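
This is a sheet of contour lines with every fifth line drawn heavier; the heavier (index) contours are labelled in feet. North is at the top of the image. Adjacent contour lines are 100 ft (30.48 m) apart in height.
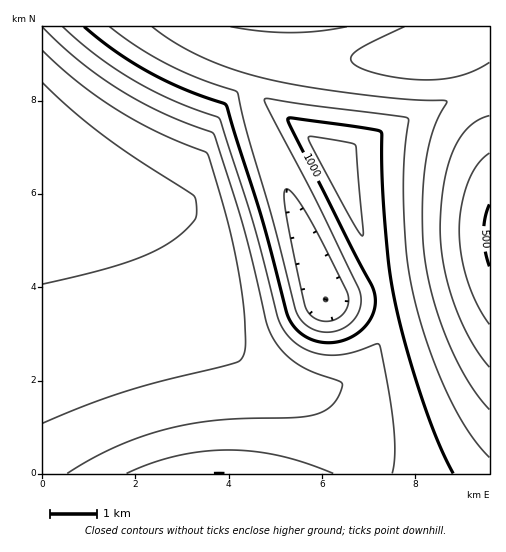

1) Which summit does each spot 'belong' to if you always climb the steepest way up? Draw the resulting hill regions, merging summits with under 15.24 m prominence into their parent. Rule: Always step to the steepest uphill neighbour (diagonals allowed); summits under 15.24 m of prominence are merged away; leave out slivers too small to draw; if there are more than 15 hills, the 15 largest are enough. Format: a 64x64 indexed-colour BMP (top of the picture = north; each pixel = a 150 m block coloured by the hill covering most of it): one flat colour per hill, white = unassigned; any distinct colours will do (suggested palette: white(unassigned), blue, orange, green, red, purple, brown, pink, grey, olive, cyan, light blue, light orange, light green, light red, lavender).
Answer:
<image width="64" height="64" href="data:image/bmp;base64,Qk12CAAAAAAAAHYAAAAoAAAAQAAAAEAAAAABAAQAAAAAAAAIAAATCwAAEwsAABAAAAAAAAAA////ALR3HwAOf/8ALKAsACgn1gC9Z5QAS1aMAMJ34wB/f38AIr28AM++FwDox64AeLv/AIrfmACWmP8A1bDFABEREREREREREREREREREREREREREREREREREREREREREREREREREREREREREREREREREREREREREREREREREREREREREREREREREREREREREREREREREREREREREREREREREREREREREREREREREREREREREREREREREREREREREREREREREREREREREREREREREREREREREREREREREREREREREREREREREREREREREREREREREREREREREREREREREREREREREREREREREREREREREREREREREREREREREREREREREREREREREREREREREREREREREREREREREREREREREREREREREREREREREREREREREREREREREREREREREREREREREREREREREREREREREREREREREREREREREREREREREREREREREREREREREREREREREREREREREREREREREREREREREREREREREREREREREREREREREREREREREREREREREREREREREREREREREREREREREREREREREREREREREREREREREREREREREREREREREREREREREREREREREREREREREREREREREREREREREREREREREREREREREREREREREREREREREREREREREREREREREREREREREREREREREREREREREREREREREREREREREREREREREREREREREREREREREREREREREREREREREREREREREREREREREREREREREREREREREREREREREREREREREREREREREREREREREREREREREREREREREREREREREREREREREREREREREREREREREREREREREREREREREREREREREREREREREREREREREREREREREREREREREREREREREREREREREREREREREREREREREREREREREREREREREREREREREREREREREREREREREREREREREREREREREREREREREREREREREREREREREREREREREREREREREREREREREREREREREREREREREREREREREREREREREREiIiIiIRERERERERERERERERERERERERERERERERERESIiIiIiIiIRERERERERERERERERERERERERERERERERIiIiIiIiIiIiERERERERERERERERERERERERERERERIiIiIiIiIiIiIiIREREREREREREREREREREREREREREiIiIiIiIiIiIiIiIhERERERERERERERERERERERERESIiIiIiIiIiIiIiIiERERERERERERERERERERERERESIiIiIiIiIiIiIiIiIRERERERERERERERERERERERERIiIiIiIiIiIiIiIiIhEREREREREREREREREREREREREiIiIiIiIiIiIiIiIiEREREREREREREREREREREREREiIiIiIiIiIiIiIiIiIRERERERERERERERERERERERESIiIiIiIiIiIiIiIiIhERERERERERERERERERERERESIiIiIiIiIiIiIiIiIiERERERERERERERERERERERERIiIiIiIiIiIiIiIiIiIREREREREREREREREREREREREiIiIiIiIiIiIiIiIiIhEREREREREREREREREREREREiIiIiIiIiIiIiIiIiIiERERERERERERERERERERERESIiIiIiIiIiIiIiIiIiIRERERERERERERERERERERERIiIiIiIiIiIiIiIiIiIhERERERERERERERERERERERIiIiIiIiIiIiIiIiIiIiEREREREREREREREREREREREiIiIiIiIiIiIiIiIiIiIREREREREREREREREREREREiIiIiIiIiIiIiIiIiIiIhERERERERERERERERERERESIiIiIiIiIiIiIiIiIiIiERERERERERERERERERERESIiIiIiIiIiIiIiIiIiIiIRERERERERERERERERERERIiIiIiIiIiIiIiIiIiIiIhEREREREREREREREREREREiIiIiIiIiIiIiIiIiIiIiEREREREREREREREREREREiIiIiIiIiIiIiIiIiIiIiIRERERERERERERERERERESIiIiIiIiIiIiIiIiIiIiIRERERERERERERERERERERIiIiIiIiIiIiIiIiIiIiIhERERERERERERERERERERIiIiIiIiIiIiIiIiIiIiIiEREREREREREREREREREREiIiIiIiIiIiIiIiIiIiIiERERERERERERERERERERESIiIiIiIiIiIiIiIiIiIiIRERERERERERERERERERERIiIiIiIiIiIiIiIiIiIiIREREREREREREREREREREREiIiIiIiIiIiIiIiIiIiIhERERERERERERERERERERESIiIiIiIiIiIiIiIiIiIiEREREREREREREREREREREREiIiIiIiIiIiIiIiIiIiERERERERERERERERERERERESIiERERERERIiIiIiIiIRERERERERERERERERERERERERERERERERERERESIiIhERERERERERERERERERERERERERERERERERERERERIhERERERERERERERERERERERERERERERERERERERERERERERERERERERERERERERERERERERERERERERERERERERER"/>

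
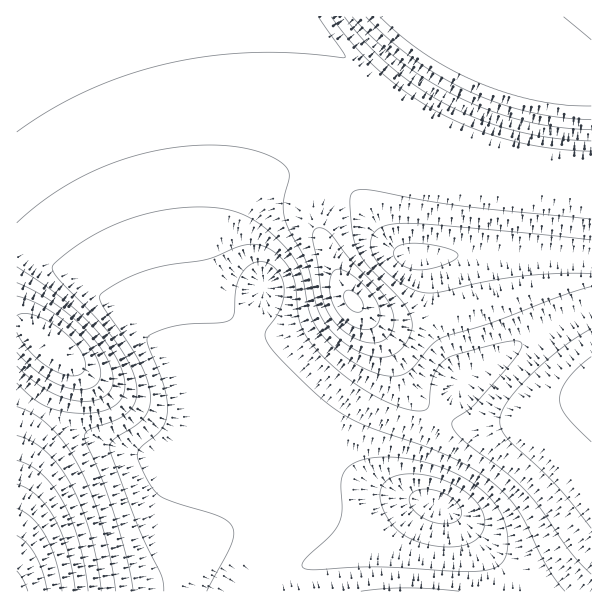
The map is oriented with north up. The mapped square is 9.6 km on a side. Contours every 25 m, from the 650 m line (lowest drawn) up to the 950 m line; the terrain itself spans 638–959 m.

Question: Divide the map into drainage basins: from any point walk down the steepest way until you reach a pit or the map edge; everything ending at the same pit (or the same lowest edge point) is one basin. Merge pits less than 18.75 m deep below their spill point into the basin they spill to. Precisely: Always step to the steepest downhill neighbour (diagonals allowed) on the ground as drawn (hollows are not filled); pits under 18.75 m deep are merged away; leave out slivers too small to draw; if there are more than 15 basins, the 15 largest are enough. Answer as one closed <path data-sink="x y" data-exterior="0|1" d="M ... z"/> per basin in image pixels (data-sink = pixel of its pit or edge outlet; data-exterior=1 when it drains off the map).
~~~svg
<path data-sink="437 506" data-exterior="0" d="M309 16l-293 1 1 575 575-1 0-310-47 7-129 34-32 0-19-9-13-13-10-16-23-50-5-18 6-39 23-63 11-39 0-7-28-29z"/><path data-sink="416 257" data-exterior="0" d="M354 67l-11 47-23 63-6 39 5 18 23 50 10 16 13 13 19 9 32 0 129-34 47-9-1-113-18 0-43-6-30-8-38-13-58-31-29-22z"/><path data-sink="468 108" data-exterior="0" d="M503 16l-192 0-1 2 32 38 24 23 33 25 41 24 37 17 39 12 42 7 33 2 1-101-17-4-15-7z"/>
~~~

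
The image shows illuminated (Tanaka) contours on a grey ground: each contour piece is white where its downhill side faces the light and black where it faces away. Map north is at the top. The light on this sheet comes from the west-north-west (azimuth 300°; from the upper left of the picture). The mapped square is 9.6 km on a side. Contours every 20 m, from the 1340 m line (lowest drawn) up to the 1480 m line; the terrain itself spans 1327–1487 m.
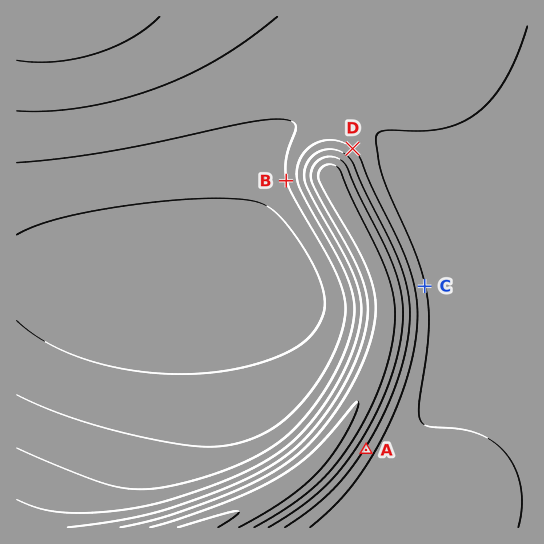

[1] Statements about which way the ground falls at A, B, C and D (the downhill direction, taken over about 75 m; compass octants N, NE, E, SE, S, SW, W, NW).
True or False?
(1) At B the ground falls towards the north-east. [False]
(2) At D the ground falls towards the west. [False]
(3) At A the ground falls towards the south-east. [True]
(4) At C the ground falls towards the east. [True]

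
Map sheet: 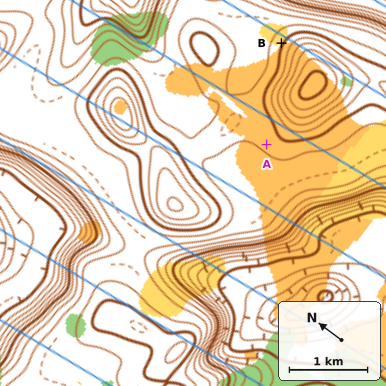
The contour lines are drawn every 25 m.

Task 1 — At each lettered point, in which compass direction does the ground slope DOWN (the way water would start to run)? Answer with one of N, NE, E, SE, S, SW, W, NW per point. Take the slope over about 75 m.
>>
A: W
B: N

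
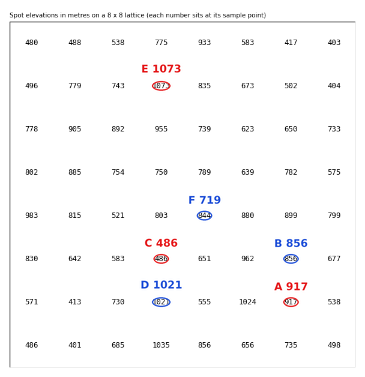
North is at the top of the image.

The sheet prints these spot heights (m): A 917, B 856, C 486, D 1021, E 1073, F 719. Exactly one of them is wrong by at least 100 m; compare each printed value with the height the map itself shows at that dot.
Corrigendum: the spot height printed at F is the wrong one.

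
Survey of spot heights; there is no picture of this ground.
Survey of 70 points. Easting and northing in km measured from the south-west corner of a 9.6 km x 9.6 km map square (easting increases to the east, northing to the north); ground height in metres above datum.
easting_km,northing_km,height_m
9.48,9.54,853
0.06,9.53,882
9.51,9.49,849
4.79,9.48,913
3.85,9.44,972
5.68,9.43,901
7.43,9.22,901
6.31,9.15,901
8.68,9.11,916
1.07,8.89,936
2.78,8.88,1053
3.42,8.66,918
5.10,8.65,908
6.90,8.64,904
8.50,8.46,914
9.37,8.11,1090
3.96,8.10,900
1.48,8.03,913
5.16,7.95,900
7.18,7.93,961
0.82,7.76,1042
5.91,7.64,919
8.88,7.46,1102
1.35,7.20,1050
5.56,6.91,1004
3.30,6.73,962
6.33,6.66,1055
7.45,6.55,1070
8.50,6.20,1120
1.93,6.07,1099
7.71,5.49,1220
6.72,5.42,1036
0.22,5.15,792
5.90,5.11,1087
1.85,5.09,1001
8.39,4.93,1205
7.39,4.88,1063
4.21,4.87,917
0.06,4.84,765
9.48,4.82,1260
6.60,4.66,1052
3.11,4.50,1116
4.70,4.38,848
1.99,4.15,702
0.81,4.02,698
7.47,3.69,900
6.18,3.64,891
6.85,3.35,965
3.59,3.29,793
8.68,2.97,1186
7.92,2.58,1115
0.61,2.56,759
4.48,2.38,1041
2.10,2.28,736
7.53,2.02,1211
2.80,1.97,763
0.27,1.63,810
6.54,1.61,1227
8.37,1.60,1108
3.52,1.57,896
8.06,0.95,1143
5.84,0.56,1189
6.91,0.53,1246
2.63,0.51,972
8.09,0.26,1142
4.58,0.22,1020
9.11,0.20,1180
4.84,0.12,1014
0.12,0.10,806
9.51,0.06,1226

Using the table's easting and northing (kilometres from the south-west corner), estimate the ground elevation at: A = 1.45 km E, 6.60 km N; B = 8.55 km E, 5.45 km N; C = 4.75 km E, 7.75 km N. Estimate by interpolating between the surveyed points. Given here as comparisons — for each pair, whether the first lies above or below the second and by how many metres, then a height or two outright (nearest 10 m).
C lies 330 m below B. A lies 190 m below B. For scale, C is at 900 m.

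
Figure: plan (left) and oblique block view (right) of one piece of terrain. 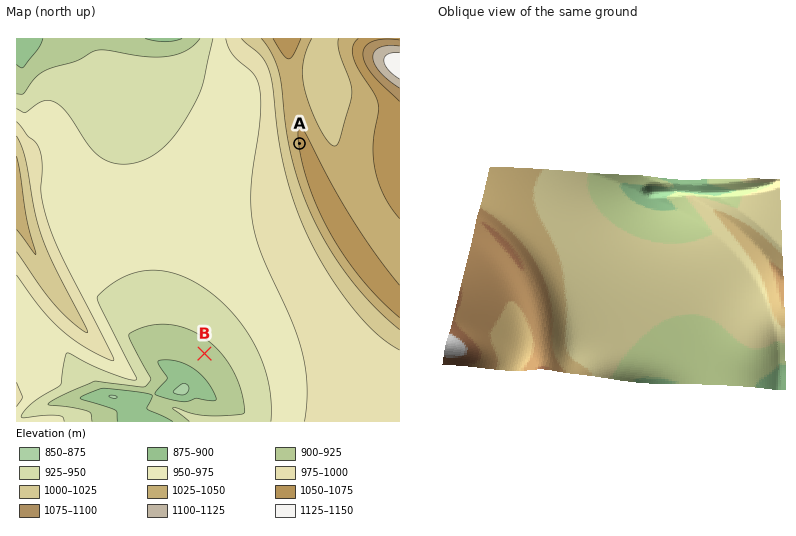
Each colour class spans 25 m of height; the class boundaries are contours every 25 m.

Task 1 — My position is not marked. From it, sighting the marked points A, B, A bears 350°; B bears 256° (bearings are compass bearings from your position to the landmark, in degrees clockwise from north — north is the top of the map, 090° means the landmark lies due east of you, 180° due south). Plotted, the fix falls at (331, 322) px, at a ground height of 990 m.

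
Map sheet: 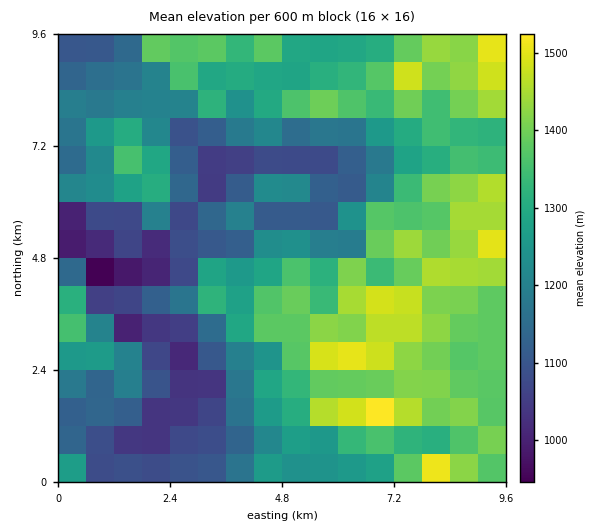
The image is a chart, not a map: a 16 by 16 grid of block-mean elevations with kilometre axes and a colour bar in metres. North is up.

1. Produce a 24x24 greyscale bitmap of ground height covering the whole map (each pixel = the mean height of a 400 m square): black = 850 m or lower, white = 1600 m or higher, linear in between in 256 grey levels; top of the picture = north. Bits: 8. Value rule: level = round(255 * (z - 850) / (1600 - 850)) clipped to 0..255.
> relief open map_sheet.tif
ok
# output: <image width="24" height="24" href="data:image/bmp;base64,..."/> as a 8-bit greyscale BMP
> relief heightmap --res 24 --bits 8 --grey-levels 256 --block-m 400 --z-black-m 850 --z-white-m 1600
<image width="24" height="24" href="data:image/bmp;base64,Qk12BgAAAAAAADYEAAAoAAAAGAAAABgAAAABAAgAAAAAAEACAAATCwAAEwsAAAABAAAAAAAAAAAAAAEBAQACAgIAAwMDAAQEBAAFBQUABgYGAAcHBwAICAgACQkJAAoKCgALCwsADAwMAA0NDQAODg4ADw8PABAQEAAREREAEhISABMTEwAUFBQAFRUVABYWFgAXFxcAGBgYABkZGQAaGhoAGxsbABwcHAAdHR0AHh4eAB8fHwAgICAAISEhACIiIgAjIyMAJCQkACUlJQAmJiYAJycnACgoKAApKSkAKioqACsrKwAsLCwALS0tAC4uLgAvLy8AMDAwADExMQAyMjIAMzMzADQ0NAA1NTUANjY2ADc3NwA4ODgAOTk5ADo6OgA7OzsAPDw8AD09PQA+Pj4APz8/AEBAQABBQUEAQkJCAENDQwBEREQARUVFAEZGRgBHR0cASEhIAElJSQBKSkoAS0tLAExMTABNTU0ATk5OAE9PTwBQUFAAUVFRAFJSUgBTU1MAVFRUAFVVVQBWVlYAV1dXAFhYWABZWVkAWlpaAFtbWwBcXFwAXV1dAF5eXgBfX18AYGBgAGFhYQBiYmIAY2NjAGRkZABlZWUAZmZmAGdnZwBoaGgAaWlpAGpqagBra2sAbGxsAG1tbQBubm4Ab29vAHBwcABxcXEAcnJyAHNzcwB0dHQAdXV1AHZ2dgB3d3cAeHh4AHl5eQB6enoAe3t7AHx8fAB9fX0Afn5+AH9/fwCAgIAAgYGBAIKCggCDg4MAhISEAIWFhQCGhoYAh4eHAIiIiACJiYkAioqKAIuLiwCMjIwAjY2NAI6OjgCPj48AkJCQAJGRkQCSkpIAk5OTAJSUlACVlZUAlpaWAJeXlwCYmJgAmZmZAJqamgCbm5sAnJycAJ2dnQCenp4An5+fAKCgoAChoaEAoqKiAKOjowCkpKQApaWlAKampgCnp6cAqKioAKmpqQCqqqoAq6urAKysrACtra0Arq6uAK+vrwCwsLAAsbGxALKysgCzs7MAtLS0ALW1tQC2trYAt7e3ALi4uAC5ubkAurq6ALu7uwC8vLwAvb29AL6+vgC/v78AwMDAAMHBwQDCwsIAw8PDAMTExADFxcUAxsbGAMfHxwDIyMgAycnJAMrKygDLy8sAzMzMAM3NzQDOzs4Az8/PANDQ0ADR0dEA0tLSANPT0wDU1NQA1dXVANbW1gDX19cA2NjYANnZ2QDa2toA29vbANzc3ADd3d0A3t7eAN/f3wDg4OAA4eHhAOLi4gDj4+MA5OTkAOXl5QDm5uYA5+fnAOjo6ADp6ekA6urqAOvr6wDs7OwA7e3tAO7u7gDv7+8A8PDwAPHx8QDy8vIA8/PzAPT09AD19fUA9vb2APf39wD4+PgA+fn5APr6+gD7+/sA/Pz8AP39/QD+/v4A////AKdfVVdUU1FQW2iCmJF9iY2OmLLT592tr3deQkJARVRZT2Fye4B8hYaJkZS5xaSsxVNvSkI+PkZQTVxug5OQkK+xv66TlrDEtltkZGFLPT9JSmSCipGw1Nzh7NWrvMi1smZYV1tUPj9ERWSFmqLC0sDI1dzOyb+ys39iaICCSzw7QGWNk5qjr7uwsra7urWxtIeFjYt1SzI9U2N4fJ3M3OXdz8G8t7GxtpydgFI8LzhLZYObpbfN18/R3dPHwrSyt6ynXio/SURddZazuK+xwbrE09nExLuztKGHPEFeVFyFpJOfvLevosbX3drDvsG0tZljIDRJW3GMsIqNqb27l8XUx9DIv8G7u103FjEqLTNVm46GlqKzkrupmKnD19HUzkAfNU4zLklISFd/g3+CfXCCvs7Eu8TP5h89UldDY0hyfWhPc3ppUHCyzsO5ts3I0jc+VE9Zh1RAXX9sWFZVX3SnoaSotMvKzYF5hIWNk2ZJQ1h5kpByW1Zpf56xv8fO1m5zfp/FnXRQP0hPY15VVFVge5mtubyxumJqjKiwfFlKQkZGS0tJS1RxcY+ekaajpmV6kpqfbFBKTVl3Y1tWXl9ukpKlq5qWnnCDfIuMfGB0l4Oip5yXsJ1+mKmfp7S2r290am1zb3Ofl4N9kqy1ubewscO7qLbL2F1qZWlwbaujkZmajpSboKSqvNTPr73Y1VhvZ2N/pqW4mpiinY2RmJmZpM/fwbXU3UtWT1yRwbK5t6SyvZ6WlJaZnKK+w8HU4g=="/>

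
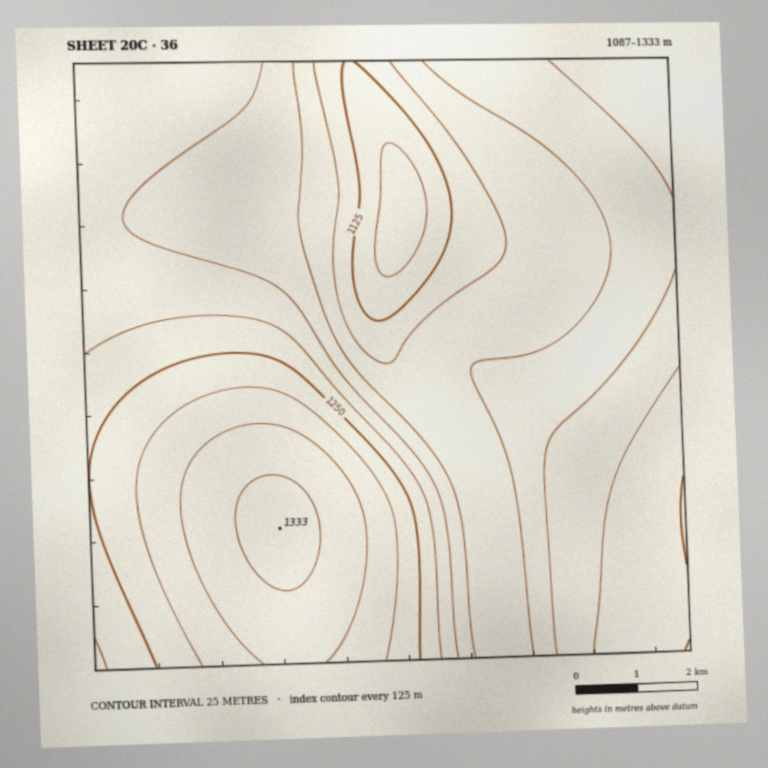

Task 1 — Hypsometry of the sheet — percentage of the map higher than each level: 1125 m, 95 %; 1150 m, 90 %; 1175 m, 73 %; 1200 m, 53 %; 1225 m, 34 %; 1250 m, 23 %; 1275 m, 16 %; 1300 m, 10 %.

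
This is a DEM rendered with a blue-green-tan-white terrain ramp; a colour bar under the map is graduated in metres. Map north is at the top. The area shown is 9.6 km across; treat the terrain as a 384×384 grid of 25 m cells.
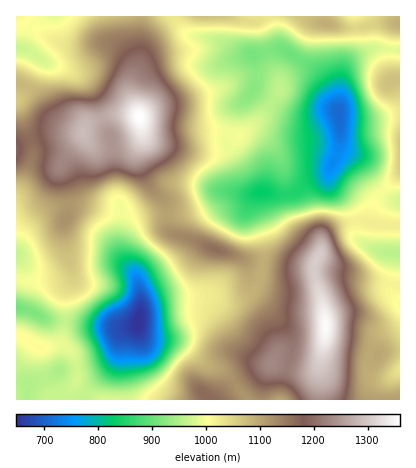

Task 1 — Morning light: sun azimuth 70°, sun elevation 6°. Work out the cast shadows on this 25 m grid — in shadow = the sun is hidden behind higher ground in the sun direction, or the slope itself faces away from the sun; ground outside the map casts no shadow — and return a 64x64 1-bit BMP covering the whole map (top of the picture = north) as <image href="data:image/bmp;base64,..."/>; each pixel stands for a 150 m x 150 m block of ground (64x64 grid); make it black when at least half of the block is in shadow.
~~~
<image width="64" height="64" href="data:image/bmp;base64,Qk0+AgAAAAAAAD4AAAAoAAAAQAAAAEAAAAABAAEAAAAAAAACAAATCwAAEwsAAAIAAAAAAAAA////AAAAAAAAAAf8AP/AAAAAD/wHf4AAAAAP+A+/gAAAAB/4H4+AAAAAf/A/h4AAAAD/8D+HgAAAAP/wHg/AAAAB//4AD8AAAAH//wAP4AAAA///AB/gAAAD//8Af+AAAAP//gD/4AAAA//8AP/gAAYD//gf/+AAfgP/+D//4AD+Af/4f//AAP4A//h//8AA/AD/+H//wAAAAH/4P//AAAAA//gf/4AAAAD/+Bv/gAAAAf/4Gf+AAD4D//gA/4AA/AP//4B/gAD8A///AH/AAPwD//wAP8AA/AH/wAAfwAD8Af+AAB/AAH4A/wAADoAAPgD/AAAAAABEAH8AAAAAAOAA/gAAAAAA4AH+AAAAAADwAf4AAAAPAPwD/AAAAB+A/AP4AAAAP4D8A/gAAAA//vwB8AAAAH//fADwAAAAf/88AGAAAAB//xwAYAAAAD//PADwAAAAP/8fwfAAAAA//x/B8AAAAD//HIPwAAAAP/8wA/AAAAB//zAB8AAAAP/+cADwAAAA//4wAGAAAAD//gAAAAAAAP/8AA+AAAAAf/wAH4AAAAB/+AA/gAAAAD/4AH+AAAAAH/AA/4AAAAAP8Af/gAAAAA/wD/+AAAAAB+AP/gAAAAADwA34AAAA/4PAAPgAAAD/ybwAcAAABn/4HgAwAAAeP8AOAAAAAAAfAAAAAAAMAAwAAA=="/>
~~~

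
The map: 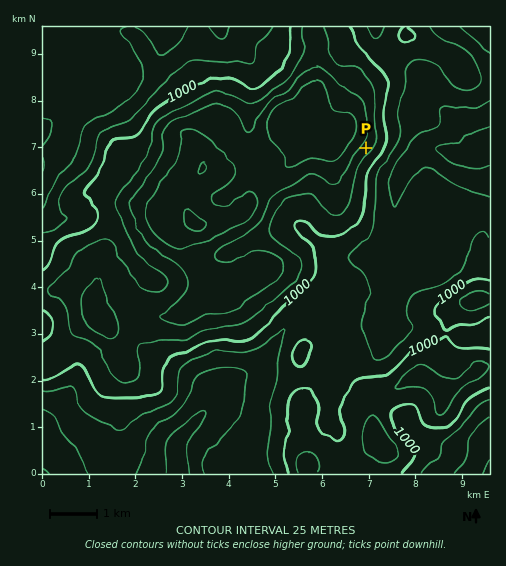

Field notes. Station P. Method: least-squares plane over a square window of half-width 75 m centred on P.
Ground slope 6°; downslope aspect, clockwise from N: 127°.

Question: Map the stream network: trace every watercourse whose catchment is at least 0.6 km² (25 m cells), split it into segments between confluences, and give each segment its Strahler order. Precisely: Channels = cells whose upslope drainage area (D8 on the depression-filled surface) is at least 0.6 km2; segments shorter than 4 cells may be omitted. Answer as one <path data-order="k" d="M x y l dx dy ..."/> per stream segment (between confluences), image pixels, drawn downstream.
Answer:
<path data-order="1" d="M53 473l-10 0"/><path data-order="1" d="M459 473l30 0"/><path data-order="2" d="M489 455l0 18"/><path data-order="3" d="M176 450l1 4 0 19 1 0"/><path data-order="1" d="M166 441l7 3 3 3 0 3"/><path data-order="3" d="M179 440l-2 3 0 6-1 1"/><path data-order="1" d="M186 433l-7 7"/><path data-order="1" d="M489 428l0 27"/><path data-order="1" d="M327 423l0-85 3-7 11-12 47 0 1-4 2-3 2-3"/><path data-order="1" d="M407 423l14 14 9 5 7 2 42 0 10 11"/><path data-order="3" d="M199 419l-20 19 0 2"/><path data-order="2" d="M206 408l-7 11"/><path data-order="3" d="M209 408l-10 11"/><path data-order="1" d="M230 407l-18 0"/><path data-order="1" d="M215 403l-3 4"/><path data-order="1" d="M225 388l-18 19"/><path data-order="1" d="M207 382l0 25"/><path data-order="1" d="M78 368l-3 12-8 15-24 25 0 53"/><path data-order="1" d="M165 367l13 4 9 4 18 17 1 1 0 15"/><path data-order="1" d="M383 343l3-6 2-2 2-16 3-5"/><path data-order="1" d="M468 338l3-1 15 0 3-1"/><path data-order="2" d="M286 329l-7 7-11 18-15 16-11 5-33 33"/><path data-order="1" d="M43 323l0 5"/><path data-order="1" d="M395 319l-2-5"/><path data-order="1" d="M298 316l-12 12 0 1"/><path data-order="2" d="M393 314l0-5"/><path data-order="2" d="M393 309l4-27 15-16 0-7"/><path data-order="1" d="M309 308l-2 0-21 21"/><path data-order="1" d="M151 280l-2-1-18-19-13-26-14-14-16 0-1-1-36 0-1-1"/><path data-order="1" d="M426 267l-4-2-10-11"/><path data-order="3" d="M412 259l0-5"/><path data-order="1" d="M43 254l0-43"/><path data-order="3" d="M412 254l-3-9-5-6-6-11-2-7 0-4-1-1 0-25 1-1 1-9 5-10"/><path data-order="1" d="M227 253l29-15 2 0 4-3 14-4 9-1 1-2 17 0 2 2"/><path data-order="2" d="M305 230l1 2 1 0 26 26 2 1 34 0 7 6 8 4 18 0 10-10"/><path data-order="2" d="M50 218l-7-7"/><path data-order="1" d="M75 218l-25 0"/><path data-order="2" d="M43 211l0-46"/><path data-order="1" d="M309 202l-4 8 0 20"/><path data-order="1" d="M225 197l14-11 19-19 0-13-4-6-5-13 0-19"/><path data-order="1" d="M387 174l13 0 2-3"/><path data-order="3" d="M402 171l19-20 5-2 13 0"/><path data-order="1" d="M460 162l7-7 4-1"/><path data-order="1" d="M67 154l-24 0 0 11"/><path data-order="3" d="M471 154l6-1 7-5"/><path data-order="3" d="M439 149l4 0 10 4 6 0 1 1 11 0"/><path data-order="1" d="M433 148l5 0 1 1"/><path data-order="3" d="M484 148l5-2"/><path data-order="1" d="M135 140l-1-6-4-7-31-32 0-5-3 0"/><path data-order="1" d="M248 127l0-9 1-2"/><path data-order="2" d="M249 116l0-56"/><path data-order="2" d="M442 111l7 4 32 33 3 0"/><path data-order="1" d="M438 109l4 2"/><path data-order="2" d="M87 92l-9 7-27 27-5 2-3 0 0 4"/><path data-order="2" d="M90 91l-3 1"/><path data-order="2" d="M96 90l-6 1"/><path data-order="1" d="M426 84l2 8 3 8 11 11"/><path data-order="1" d="M116 81l-8-1-8 8-4 2"/><path data-order="1" d="M104 74l-17 18"/><path data-order="1" d="M115 71l-5 3-3 0-17 17"/><path data-order="1" d="M254 67l-1-3-4-4"/><path data-order="2" d="M249 60l-28-28 0-1"/><path data-order="1" d="M243 50l-6-5-3-1-13-13"/><path data-order="1" d="M164 44l2-7 0-5 1-1 0-4 3 0"/><path data-order="1" d="M379 44l-2-12-1-1 0-4-1 0"/><path data-order="1" d="M365 34l7-7 3 0"/><path data-order="1" d="M219 32l0-5"/><path data-order="2" d="M221 31l0-4"/><path data-order="1" d="M258 27l-37 0"/><path data-order="1" d="M478 27l11 0"/>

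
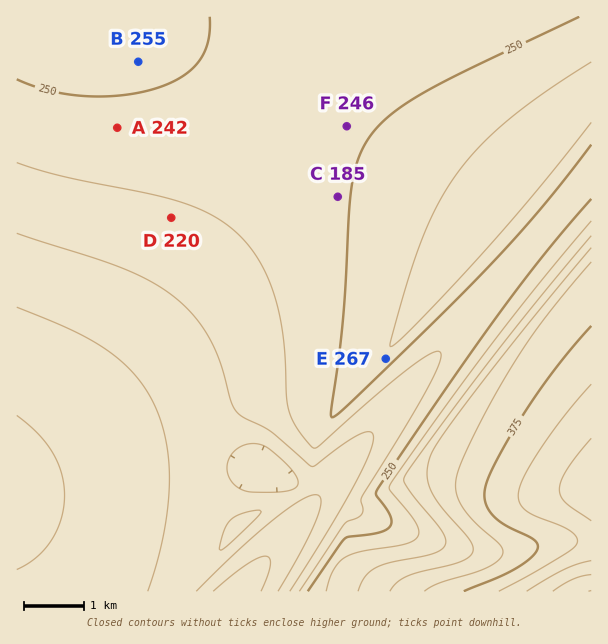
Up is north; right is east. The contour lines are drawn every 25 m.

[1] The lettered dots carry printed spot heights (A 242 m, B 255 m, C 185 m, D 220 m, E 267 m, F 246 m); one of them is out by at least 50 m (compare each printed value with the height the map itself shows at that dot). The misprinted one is C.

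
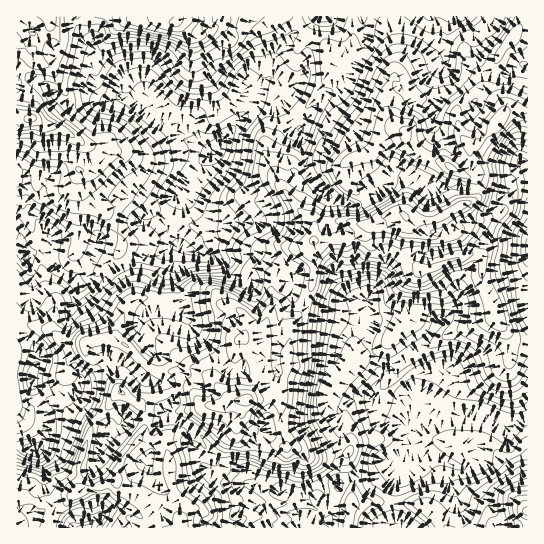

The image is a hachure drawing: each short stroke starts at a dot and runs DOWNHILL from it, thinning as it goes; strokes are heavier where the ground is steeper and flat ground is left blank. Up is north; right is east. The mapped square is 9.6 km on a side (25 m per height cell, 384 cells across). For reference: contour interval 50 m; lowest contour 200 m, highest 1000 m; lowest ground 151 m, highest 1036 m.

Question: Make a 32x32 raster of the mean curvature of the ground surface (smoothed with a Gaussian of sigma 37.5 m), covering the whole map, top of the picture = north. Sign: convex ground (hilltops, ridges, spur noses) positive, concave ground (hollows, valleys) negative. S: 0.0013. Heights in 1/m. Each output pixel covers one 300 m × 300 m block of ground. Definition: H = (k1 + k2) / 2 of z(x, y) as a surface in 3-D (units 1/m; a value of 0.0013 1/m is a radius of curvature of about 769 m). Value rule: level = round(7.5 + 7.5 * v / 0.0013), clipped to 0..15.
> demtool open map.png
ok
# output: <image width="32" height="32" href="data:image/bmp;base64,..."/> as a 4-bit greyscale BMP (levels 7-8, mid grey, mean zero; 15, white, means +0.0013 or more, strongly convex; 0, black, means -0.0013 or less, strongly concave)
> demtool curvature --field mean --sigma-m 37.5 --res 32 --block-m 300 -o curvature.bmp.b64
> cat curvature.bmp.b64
<image width="32" height="32" href="data:image/bmp;base64,Qk12AgAAAAAAAHYAAAAoAAAAIAAAACAAAAABAAQAAAAAAAACAAATCwAAEwsAABAAAAAAAAAAAAAAABEREQAiIiIAMzMzAERERABVVVUAZmZmAHd3dwCIiIgAmZmZAKqqqgC7u7sAzMzMAN3d3QDu7u4A////AHTQEMhk5pepdVDmNCjGWzl5bWFImK14aauFztrvlWePl4/u+md4ZEUEOChUR3eZyca6FPNOgogjeJZXVnaFM1oAV8PWPnRje+z42gVlSYaGY2PwP39Ef3fcpHzJecqKOadW82JUJJuw1kV4RGVXdTSHmD8uhY/p49kmdnh4lCN4RXM49oqHe/XZVYVWZVqZqSPZF4NoiJI4eoK6PEeWW+twdeZLVZmYeG2he3e3IlmqYdr791p1baltg1iNVtaGiX3RmLKYU3q7X3VYPLgruvh0wGXlVzap2nm1dmZnEoviZ9Rov92H/ih09CMaZaNfonlwU3pifpNIYvRkBv9CnHYLLFtTVlMCqHPimJiq/z5WF2t0yJM0i7i+2qWUQRFrlncYY6WWiYR1N9R8uumNt0SjiY6BiIeFZjvp+e38+lfoabmGinJmjLWNcAUH4S32iXh6h2imN2iI+AP2RGQwbEonK6pomXZnfIpMyIBX72oja4SHy6eGB22WlqvEzJDpQVifi7l4WGKucVelt/RLnXP/tWmWNoXVKmgqiJzXPir3WhcxNHdUeGZ3lleoRh4m7INXaFZFqqVWwohVuKaFuIZZ5mpWSLqUN1gsdJ6VNJk0mpY5RjR3ejdrPYV7mFiJ1IiXOWVV3m2HV5yHWIh6c/tF5JT/7+eZephzhpiFg4g+"/>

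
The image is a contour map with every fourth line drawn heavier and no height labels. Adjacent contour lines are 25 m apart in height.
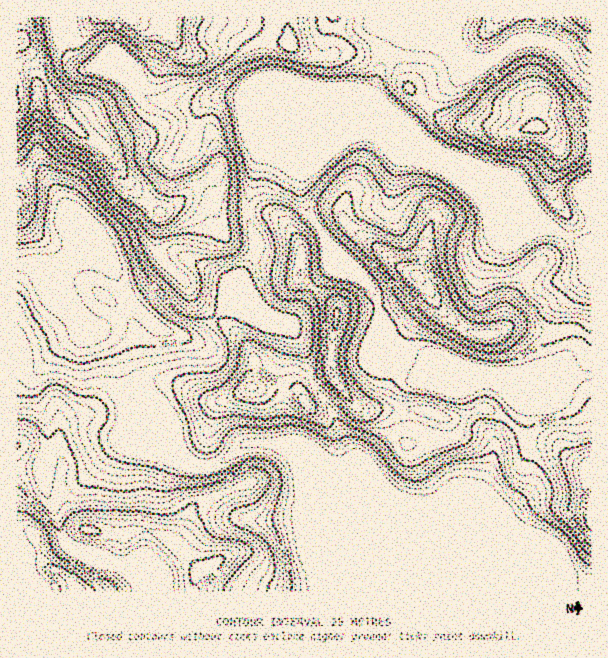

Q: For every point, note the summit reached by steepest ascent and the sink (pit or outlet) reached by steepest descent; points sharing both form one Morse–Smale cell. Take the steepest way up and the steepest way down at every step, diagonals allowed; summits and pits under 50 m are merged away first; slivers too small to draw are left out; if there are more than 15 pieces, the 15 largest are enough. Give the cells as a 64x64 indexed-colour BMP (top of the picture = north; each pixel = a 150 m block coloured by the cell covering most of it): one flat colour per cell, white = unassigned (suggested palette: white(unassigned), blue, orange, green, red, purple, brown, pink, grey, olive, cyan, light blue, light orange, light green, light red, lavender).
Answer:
<image width="64" height="64" href="data:image/bmp;base64,Qk12CAAAAAAAAHYAAAAoAAAAQAAAAEAAAAABAAQAAAAAAAAIAAATCwAAEwsAABAAAAAAAAAA////ALR3HwAOf/8ALKAsACgn1gC9Z5QAS1aMAMJ34wB/f38AIr28AM++FwDox64AeLv/AIrfmACWmP8A1bDFAFVVVVVVVVUAAAAzMzMzMzMzMzMzMzMwADM3d3d3dwAAVVVVVVVVUAAAADMzMzMzMzMzMzMzMzMzN3d3d3d37u5VVVVVVVVQAAAAMzMzMzMzMzMzMzMzM3d3d3d3d37u7lVVVVVVAAAAAAMzMzMzMzMzMzMzMzN3d3d3d3d57u7uVVVVUAAAAAAAMzMzMzMzMzMzMzMzd3d3d3d3eZ7u7u5VVVUAAAAAAAMzMzMzMzMzMzMzN3d3d3d3d5mZ7u7u7lVVUAAAAwAAMzMzMzMzMzMzMzd3d3d3d3eZmZ7u7u7uVVVQAzMzMzMzMzMzMzMzMzN3d3d3d3d5mZmZ7u7u7u5VVQAzMzMzMzMzMzM3d3d3d3d3d3d3eZmZmZ7u7u7u7lVVADMzMzMzMzMzMzd3d3d3d3d3d3mZmZmZ7u7u7u7uVVUDMzMzMzMzMzMzd3d3d3d3d3epmZmZmZnu7u7u7u5VUAMzMzMzMzMzMzN3d3d3d3d3qqmZmZmZme7u7u7u7lVQAzMzMzMzMzMzN3d3d3d3eqqqmZmZmZmZ7u7u7u7uVVVQADMzMzMzMzM3d3d3d3eqqqmZmZmZmZnu7u7u7u5VVVAAAzMzMzM6qqd3d3d3d6qqmZmZmZmZmZ7u7u7uAFVVUAAAMzMzMKqqqnd3d3eqqqmZmZmZmZmZnu7u7uAAVVVQAAAAMAAKqqqqqnd6qqqqqZmZmZmZmZme7u7uAABVVVAAAAAAAKqqqqqqqqqqqqqZmZmZmZmZmZnuAAAAAFVVUAAAAAAKqqqqqqqqqqqqqpmZmZmZmZmZmZAAAAAAVVVVUAAAAKqqqqqqqqqqqqqpmZmZmZmWaZmZZgAAAABVVVVVUAAKqqqqqqqqqqqqqqmZZmZmZmZmZmZmYAAAAFVVVVVVAAqqqqqt3aqqqqqqmZZmZmZmZmZmZmZmYAAAVVVVVVVQqqqqrd3d3aqqramZZmZmZmZmZmZmZmZmYABVVVVVVVXd2t3d3d3d3d3d2ZlmZmZmZmZmZmZmZmZmAFVVVVVVVd3d3d3d3d3d3d1mZmZmZmZmZma7u7u7u7u7VVVVVVVd3d3d3d3d3d3d3WZmZmZmZmZmu7u7u7u7u7tVVVVVVV3d3d3d3d3d3d3dZmZmZmZma7u7u7u7u7u7u1VVVVVV3d3d3d3d3d3d3d1mZmZmZmu7u7u7u7u7u7u7VVVVVVXd3d3dRN3d3d3d1mZmZmZmu7u7u7u7u7u7u7FVVVVVRN3d3URETd3d3d1mZmZmZmu7u7uxEREREREREVVVVVRETd1ERERE3d0AAAZmZmZma7u7uxERERERERERVVVVRERE3URERERAAAAAAGZmZma7u7uxERERERERERFVVVREREREREREREQAAAAAZmZmZru7uxEREREREREREVVVRERERERERERERAAAAAAGZmZmu7u7ERERERERERERVVREREREREREREREQAAAAABmZmu7u7ERERERERERERFVRERERERERERERERAAAAAAGZmu7u7EREREREREREREQAAREREREREREREREQAAAAABmu7uxERERERERERERERAAAARERERERERERERAAAAAAGu7uxEREREREREREREREAAACIREREREREREREQAAAAAu7uxEREREREREREREREQAAAIiIREREREREREQAAAAAu7uxERERERERERERERIiAAAAiIiIRERERERERAAAAAC7sRERERERERERERESIiIAAACIiIiEREREREREAAAAARsRERERERERERERESIiIgAAAIiIiIhEREREQAAAAAARERERERERERERERERIiIiAAAIiIiIiIREREQAAAAAABERERERERERERERERIiIiIAAIiIiIiIiERERAAAAAAAEREREREREREREREcIiIiIgAAiIiIiIiIhEREAAAAAAARERERERERERERHMIiIiIiAAiIiIiIiIiEREQAAAAAABEREREREREREcwiIiIiIiIACIiIiIiIiIREREAAAAAAARERERERERHMIiIiIiIiIgAIiIiIiIiIiEREAAAAAAAAEREREREczCIiIiIiIiIiAIiIiIgIiIiIhEQAAAAAAAAAERERHMwiIiIiIiIiIiIAiIiIAAAAiIiIRAAAAAAAAADBERzM8iIiIiIiIiIiIgAIiIgAAAAAiIAAAAAAAAAMzMzMzP8iIiIiIiIiIiIiAAiIiIAAAAAAAAAAAAAADMzMzM//8iIiIiIiIiIiIiIACIiIiIAAAAAAAAAAAMzMzMzP//8iIiIiIiIiIiIiIgAIiIiIiIAADMzAAADMzMzMz///8iIiIiIiIiIiIiIiAAiIiIiIiMzMzMzMzMzMzP////8iIiIiIiIiIiIiIiIACIiIiIiADMzMzMzMzMz//////yIiIiIiIiIiIiIiIgAACIiIiAAAzMzMzMzM////////IiIiIiIiIiIiIiIgAAAAAAAAAADMzMzMzMz///////8iIiIiIiIiIiIiIgAAAAAAAAAAAMzMzMzMzP//8A////IiIiIiAAIiIiIgAAAAAAAAAAAADMzMzMzM//AAD///8iIiIiAAAAIiIgAAAAAAAAAAAAAMzMzMzMz/AAAP////IiIiIAAAAAAAAAAAAAAAAAAAAAzMzMzMzAAAAA/////yIiIgAAAAAAAAAAAAAAAAAAAADMzMAAAAAAAAD//////yIiAAAAAAAAAA"/>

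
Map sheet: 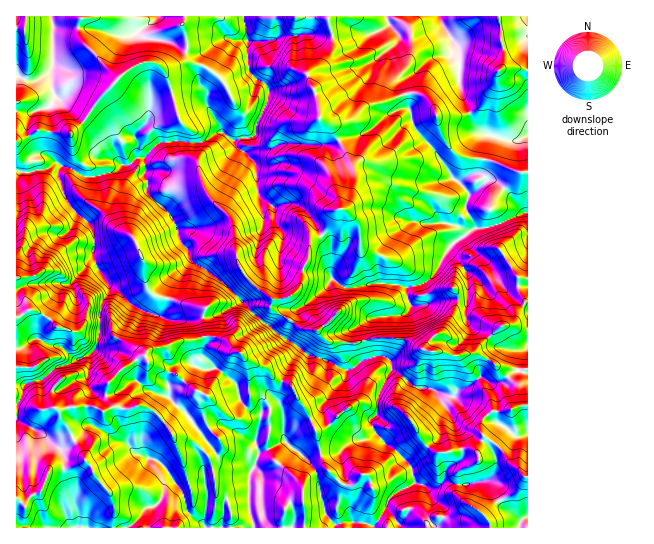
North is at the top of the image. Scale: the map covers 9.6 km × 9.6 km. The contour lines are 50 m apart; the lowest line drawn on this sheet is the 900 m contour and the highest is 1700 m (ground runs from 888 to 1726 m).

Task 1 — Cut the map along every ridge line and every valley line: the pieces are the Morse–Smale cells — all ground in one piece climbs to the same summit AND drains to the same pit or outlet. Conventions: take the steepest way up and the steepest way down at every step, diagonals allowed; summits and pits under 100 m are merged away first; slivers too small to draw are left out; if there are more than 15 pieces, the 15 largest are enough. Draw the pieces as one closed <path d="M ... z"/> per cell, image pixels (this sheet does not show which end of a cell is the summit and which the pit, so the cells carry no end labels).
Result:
<path d="M145 157l-10 2-6 6-7 0-8 7-21 5-10-1-26-13-11 6-8 0-5 3-17-1 0 356 357 1 12-18 3-9 9-9 18-10-4-16-14-15-10-6-8-8-8-15 6-9 0-14 3-8 8-17 4-4-3-11-6-3-8 0-14 5-7 7-11 1-17-9-19-5-12-11-32-21-40-40-17-14-14-7-4-12-8-9-7-22-26-28 1-9-3-4z"/><path d="M439 16l-111 1 4 14 0 20-4 8-7 8-13 7 0 4 7 12 5 28 15 13 18 38 0 18-2 14-7 8 15 16 1 32-5 13-11 16 9 2 25-5 24 2 5 4 0 8 4 8 14 0 17-5 16 0-5-17 3-8 8-8-16-17 7-9 8-4 6 9 20 19 6 12 9 12 10 10 9 5 2-2-6-12 0-12 9 0 0-141-15 4-26-6-11-8-16-38 0-26-3-14-12-19z"/><path d="M155 16l-103 1 1 48-2 6-17 10-18-4 1 94 16 1 5-3 8 0 11-6 26 13 10 1 21-5 8-7 7 0 6-6 10-2 14-14 42 0 18-11 6 1 8 7 22-5 1-10 12-24 1-11-20-19-1-30-25-2-20 13-17-1-17-10-20-2-9-5-1-3 12-8 5-5z"/><path d="M475 265l-6 0-5 4 4 6 0 26-3 8 2 12 6 7 12 4 16 16 24 0-6 10-2 12-18 13-9 0-11-6-10 10-11 4-4 5-7 0-18-8-11 0-24-17-6 3-11 25 0 14-6 9 8 15 8 8 10 6 14 15 4 16-18 10-9 9-3 9-12 16 1 2 154-1 0-220-3-3-4 3-8 17 2-7-3-7-12-13-13-23z"/><path d="M327 16l-170 0-6 7-12 8 6 6 24 4 13 8 9 3 12 0 20-13 25 2 1 30 19 16 1 8-13 30-1 10-20 5 0 3 18 18 3 5 3 29 16 15 0 12 8 9-4 26 1 4 3 3 24 7 19 1 17 15 12-17 5-13-1-32-15-16 7-8 2-14 0-18-18-38-15-13-5-28-7-12 0-4 13-7 7-8 4-8 0-20z"/><path d="M222 132l-7 1-14 10-32-2-10 2-5 4-10 12 4 35 25 25 7 22 8 9 4 12 14 7 17 14 40 40 32 21 12 11 19 5 17 9 11-1 7-7 7-3-3-17-36 0-10-8 0-3 10-7 12-14 3-7 0-15-18-15-19-1-24-7-3-3-1-4 4-26-8-9-2-15-14-12-3-29-3-6-17-14-1-5z"/><path d="M498 16l-57 0-1 3 17 30 3 14 0 26 13 34 6 8 8 4 28 6 13-6 0-65-7-2-20 1 3-7 0-12-3-7 0-17z"/><path d="M467 297l-10 5-10 25-18 14-4 6 1 4-17-11-8-1-5 14-7 6 3 11 26 18 11 0 18 8 7 0 4-5 11-4 10-10 11 6 9 0 18-12 3-17 4-4-23-2-16-16-12-4-8-11z"/><path d="M383 283l-30 5-8-1-2 3 1 12-3 7-12 14-10 7 0 3 10 8 29 2 6-2-1-15 4-6 6-3 24-1 9-3 5-4-4-12 0-8-5-4z"/><path d="M51 16l-35 1 1 59 17 5 17-10 2-6 0-40z"/><path d="M458 300l-16 0-17 5-14 0 0 4-11 8 0 21 9 2 10 8 6 1 4-8 18-14 6-12z"/><path d="M527 16l-28 1 2 9 0 17 3 7-1 18 25 1z"/><path d="M463 237l-8 4-7 10 17 17 4-3 6 0 12 9 13 23 12 13 3 7-1 6 3-10 7-8-10-6-10-10-9-12-6-12-20-19z"/><path d="M401 315l-20 1-14 4-4 6 1 13 14-2 21 2z"/><path d="M390 337l-25 3 3 18 15-2 7 3 6-6 4-11-1-3z"/>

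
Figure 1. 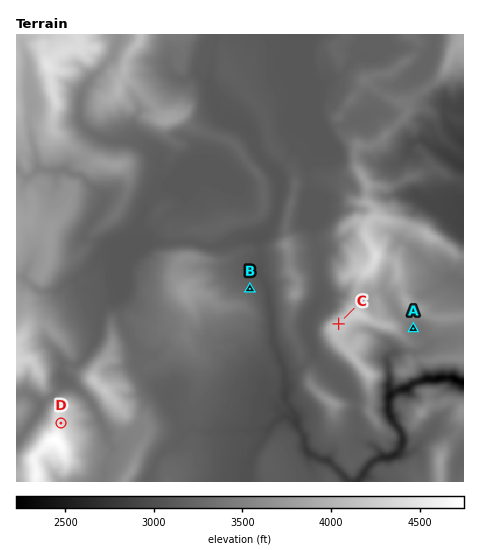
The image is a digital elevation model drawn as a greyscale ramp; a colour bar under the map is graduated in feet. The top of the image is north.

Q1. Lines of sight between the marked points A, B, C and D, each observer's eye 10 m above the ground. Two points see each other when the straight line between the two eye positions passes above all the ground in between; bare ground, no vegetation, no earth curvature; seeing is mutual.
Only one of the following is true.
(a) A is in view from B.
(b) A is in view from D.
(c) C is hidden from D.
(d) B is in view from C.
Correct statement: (d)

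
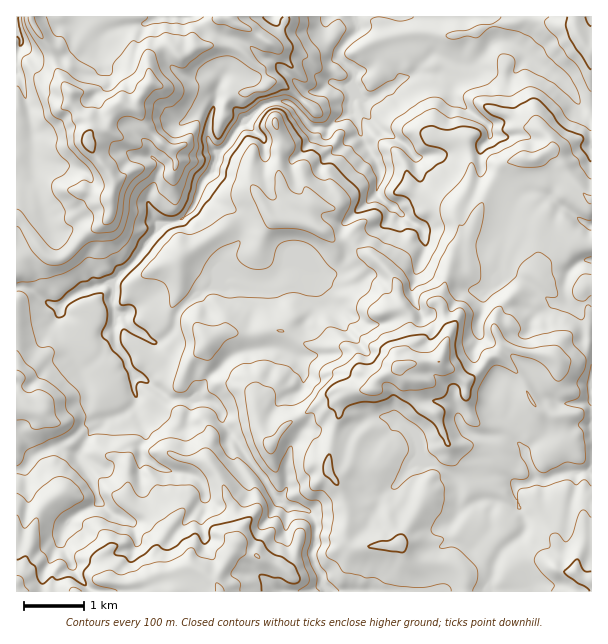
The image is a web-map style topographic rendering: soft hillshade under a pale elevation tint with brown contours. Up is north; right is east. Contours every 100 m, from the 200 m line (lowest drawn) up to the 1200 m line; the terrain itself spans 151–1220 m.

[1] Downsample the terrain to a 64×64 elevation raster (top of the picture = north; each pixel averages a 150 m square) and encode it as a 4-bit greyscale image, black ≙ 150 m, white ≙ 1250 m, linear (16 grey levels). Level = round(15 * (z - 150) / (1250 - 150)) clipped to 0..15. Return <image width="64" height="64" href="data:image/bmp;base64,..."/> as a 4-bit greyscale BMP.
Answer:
<image width="64" height="64" href="data:image/bmp;base64,Qk12CAAAAAAAAHYAAAAoAAAAQAAAAEAAAAABAAQAAAAAAAAIAAATCwAAEwsAABAAAAAAAAAAAAAAABEREQAiIiIAMzMzAERERABVVVUAZmZmAHd3dwCIiIgAmZmZAKqqqgC7u7sAzMzMAN3d3QDu7u4A////AN3MzdzN3d7u7u7u7t3Lu7upiZmqqqqqqqqqqqqqqqu83MvMvN3d3u7u7u7t3Mu8zKmaqqqqu6qqq7qqqqqqu8zMu7urzd3d3u7u7u3czMzLqZqqq7u7u6q7uqqqqqu8y8y6qqvMzMzN3e7d3t3dzLuZqru7u7u7u7uqqqqqu7vLu7qZq7zLu7zM3czd3dy7u5mru7u8y7uqqqqqqqqqq7u7qZmaq7u6u7vMzN3tzLqrmKu7vMzMu6qqqqqpqqqqu7upmJmquqqru7u8zd27qauYq7u7u8u6qqqqqqqaqqq7qqmYiZqZmaq7qqvMzLqpmpiru7u7u7uqqqqqqpmqqqqqqpiImYiZqqqqqqu7upiIiJq7u7u7u6qqqqqpmaqqqqmqqZiIiZmZqqqZqrq6h3eIm7u7u7u7uqqZmZmaqqqqmZqqmYiZmZmaqpmqqal3iJmru7uqq7u6qqmZmZmaqqqImaqYeJmZmZmZmaqZmHiJqru7u6qqu7qqqqmZmZmZmYiJmYh4iJiJiIiJqpiHiImrvLu7uqqruqqqqZmZmZmZd4iIh3d4iIh4iJqpiHiYibvMu7u7qqqqqqqpmZmZiIiHeIh2d3iHd4mZmpiHeamau8u7u7uqqqqqqqqZmZmZmId3d2Z3eHd4mZmZh3eKqZqru7u7u6qqq7uqqpmZmZmZiId3dnd3d3eIiIiHd5q6mau7u7uqqqq7u6qqmZmZqpiIiId2ZmZmZnd3iHZ4mqqpqru7u6qqqry6qqmZmZmqmJmZmHZmZmZmZ3d3dniaqqqqu7u7qqqrzLqqqZmZqqmYmZmYdmZVVVZmd3dmeJqaqqq8u7qqqrzMqrqpmaqqqpiZmZh2ZmVVVmZmZmZ5mZmZq7zLu7q7zMu7upmaqqqZmJmZh3ZmZVVVVmZmZ4mZmYibzMzMy7zMy7u6maqqqZmYmZiHZmZlVVVWZmZ3iZmZiIq8zd3c3d3cvMqqqqqqqpiYh3ZmZmVVVWZ2ZniJmZiIiavM3d3u7tzMy6qqqqqqmJh3ZmZmVVVVZnd3d4iIiIeJqrzN3u7t3dy7qqqqqrqYh3ZmZlVVVVVWd3d3d4iHd3iZq7ze7u7u26u7uqqruqh3ZmZmVVVVVVVniHd3d3d3eIiaq83u3d7Lqruqq7u6mHdmZmVVVVVVVWeIh3d3d3eIiZmavN3MzcqpqqqqqqmIdmZlVVVFVVVVZ4iId3d3d3eIiJmru8y8y5mqqZmZmYh2ZVVVVURFVWZniIh3d3d3d3d4iZqqqrzLmKqZmIiYiHZlVVVVREVWZmd3d3d3d3d3d3eJqqqpq7uYmZmIiIh4dmVVVVVERVZmZnd3dmZ3d2Zmd4mqqpqrqpiJmIiId3h2VVVVVUVVVmZmZmZmZmZmZmZ3iJmpmqqZh4iYiId3h2ZVVURERVZmZnZmZmZmZmZmZmd4iZiJmYh3d4iIiHeIZmZmVUREVmZndmZmZmZmZmZmZ3eJmHeJiId3eIiId4h3d2ZlVVRWZ3d3ZmZmZmZmZmZnd4mHZniIiHd3iIh3d3d4h3ZmVURnd3dmZmZmZmZmZnd4iHdmeIiId3eIh3d2d4iIh2ZmVFZ3d3ZmZnZmZmZnd4iHdmVoiId3d3eHd3d4iHiId3ZlRWd3d2Zmd2ZmZnd3d3ZmVWeIh3d3d3d3d3iHd4iIh2VEVmZndmZ3d2d3h3d2ZVVVVniHd3d3d3d3iHd3iJqpdlRFVmZ3ZneIiIiHZ2ZVRURWeIh3d3d3d3aHd3iImrl2VERFVmZmeIiIiHdmZlRERWZ3iHd3d3d3Znd3eIiauoZVVlNVZmd4iIiIh3VFQzRVZnd4d3d3d3Z3d3d4maq6hlVmZEVWZ4iIiIh3dkMzRVVmd3d3d3d3d3d3d4mZmrqHZmdkNFZnh3iHh3dlQzRVVWZnd3d3d3d3d3d3iJmau5h2eHUzRWd3eHd3ZlVDI1VVVWZ3d3d3d3d3d3d4iJu6qYeJdkM1Z3d3d3ZlVDIjRUVVVmZ3d3d3d3Z3d3eJq7qZiImHUzVndndnZVVDIiNERFVWZmd4iId3ZXd3eJq7qZiImYdTNFZ2d2VVRDIhI0M0RVVlZ3iIiHdld3eIq8uqmYmZmFMzRmVndUQzIhEjM0VVVVRFZ3d4dlR3d3msy7qpmZiIVFM1VWdlMiMhESIjRVVVVURVZndmVHd3iau7upqpdmdkZDNFd1QiEiEREjRFVVVUNFZndlRDd3iZq7u6qqh2ZmVlQjV3QiMhEBESI0RERDNEVmZlQzN2eKq7uru7qHdmZVZEM1UyRDEQEREiM0MyJFVVVlVDInZ5qrqqu7upiHZlVmZTMiNDIRAAEREiMiI0RERVVDIjZomrupmaq7qph2VWZmZUQyIRAAEBEREhEiMzM0RDIiNniaqpmImau6l2ZlZmZmVDMhEAERERERERIiIzMzIiJGeImYiIiJmqmHZmZmZmZUQyERARERERERERIiIiIiI0Z3iYiHd4iamIh2ZmZmZVVDMRABEREREREREiIiIiI0VmeIiHd3iImYiYd2ZnZmZUMhARERERERERERIiIiI0RVZ4iHd3d4iZiYiId3ZndlQyEQEhERERESIiEiIiIzRVV5iHd3d3d4iIiId3d3d2QyERABEREREiIiIhEiIzRVVYmHd3d3d3d3d3d3d4dlVDIREQAREREiIiIiIiIzRFVWmId3d3d3ZmZmZniIdlRVMhERABERERERESIiMzNEVV"/>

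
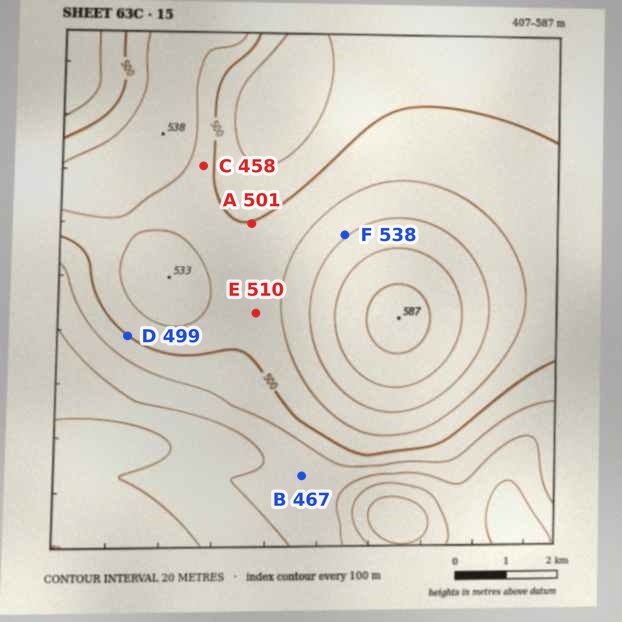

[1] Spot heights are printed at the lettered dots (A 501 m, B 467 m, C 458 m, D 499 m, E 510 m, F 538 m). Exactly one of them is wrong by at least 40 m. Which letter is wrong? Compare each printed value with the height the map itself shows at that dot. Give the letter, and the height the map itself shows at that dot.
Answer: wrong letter C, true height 508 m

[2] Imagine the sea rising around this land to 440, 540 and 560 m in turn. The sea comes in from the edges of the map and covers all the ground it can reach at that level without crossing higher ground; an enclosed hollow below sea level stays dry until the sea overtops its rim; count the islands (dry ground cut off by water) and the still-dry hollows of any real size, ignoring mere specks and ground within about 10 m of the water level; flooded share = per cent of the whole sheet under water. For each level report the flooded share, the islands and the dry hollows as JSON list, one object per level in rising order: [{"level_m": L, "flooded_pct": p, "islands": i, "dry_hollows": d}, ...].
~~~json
[{"level_m": 440, "flooded_pct": 8, "islands": 0, "dry_hollows": 0}, {"level_m": 540, "flooded_pct": 89, "islands": 1, "dry_hollows": 0}, {"level_m": 560, "flooded_pct": 94, "islands": 1, "dry_hollows": 0}]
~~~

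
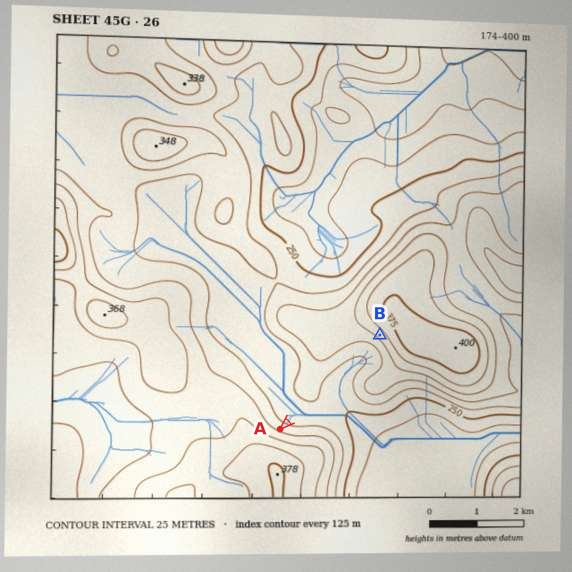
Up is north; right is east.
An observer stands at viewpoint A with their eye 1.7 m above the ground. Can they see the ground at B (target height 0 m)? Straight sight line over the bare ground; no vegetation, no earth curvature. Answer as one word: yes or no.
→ yes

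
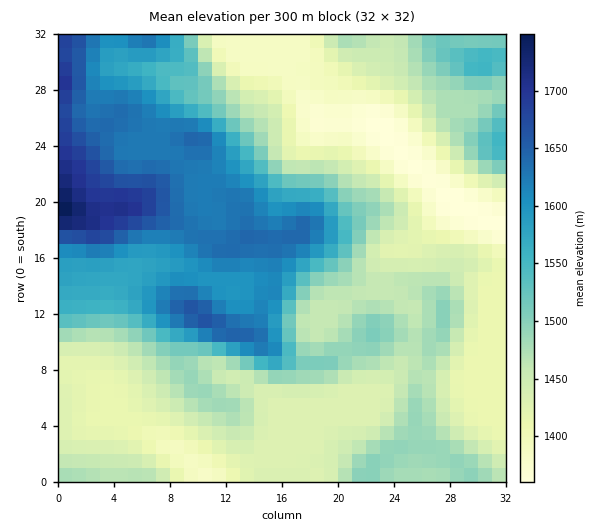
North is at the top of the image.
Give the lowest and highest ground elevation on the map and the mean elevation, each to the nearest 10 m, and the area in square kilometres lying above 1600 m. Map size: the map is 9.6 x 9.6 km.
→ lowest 1360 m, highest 1760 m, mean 1500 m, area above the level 19.7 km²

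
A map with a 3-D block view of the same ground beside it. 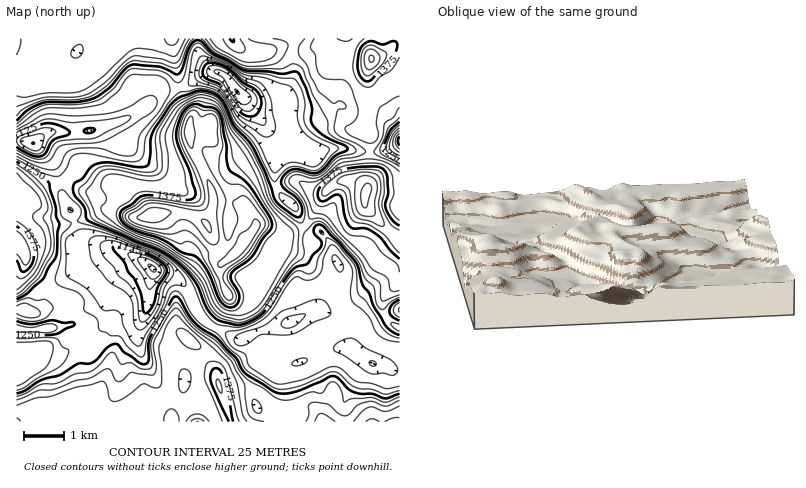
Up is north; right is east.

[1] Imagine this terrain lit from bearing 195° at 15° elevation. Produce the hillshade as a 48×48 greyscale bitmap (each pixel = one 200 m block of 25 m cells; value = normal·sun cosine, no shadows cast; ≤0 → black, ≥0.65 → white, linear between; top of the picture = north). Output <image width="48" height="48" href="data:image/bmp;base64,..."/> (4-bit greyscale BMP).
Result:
<image width="48" height="48" href="data:image/bmp;base64,Qk32BAAAAAAAAHYAAAAoAAAAMAAAADAAAAABAAQAAAAAAIAEAAATCwAAEwsAABAAAAAAAAAAAAAAABEREQAiIiIAMzMzAERERABVVVUAZmZmAHd3dwCIiIgAmZmZAKqqqgC7u7sAzMzMAN3d3QDu7u4A////AFZmZmZmZmZmZmVWmHh0Q0Zmd2VURFVENEVmZmZmZlZmZlVWh3hkRFZmZmVERUQzIyRVVWZmZlVmZlVWZnhURnZERVRFVTIREhIzNEVVZVVWVWZWZ4dEVlMiMzRVVCERITIiMzREVVVVVWZmZ4ZERCEjMiNEMiIjM1QiMzMzRVVUNWZmZ2RDIRNERDMyI0Q0VWVERERDRFVCNmZnZlMyEkVlVVQyNFRFZmZlVVVURVQyV3ZndkMRNWZmZmZUREVnd2ZmZmVVVEMkeGZ3dkIANWZmZmZlVWeId4iIh2ZmVEM1Z2Z4ZCACRWZmZmZmZnd3eLqrqHdmVURFVWd1IAFHdlVVVWZmd3d4mnZ4dndmVVRUQ1ZRADabuXZURVZmZmZ4qREiNFZVVVVUM0UwBIvMy6dmZVVWZmeJczRVRWZUVVVURDQhSLzLmql3h2ZmZneZY5iHZ2ZVVVVVVUMjabu5d4l3d3d2Z3iZeLmHdlVVVVVEVlMliqqWVniHZ3d2Z4iIipmHZURFVVQ0VVM2mqlCVmeHZndmZniHeYmXZURVVUREQ0RZuqgzVmZ4iIdmZnmYd4mHZlVVVURDNWecuqdndmZ4mYdmZ4mYd4h3dlZlVFREerzdqpeKl2ZnmYZlaamHeIZXdVZlVEVp3/7rqXZ5mHZmh2dmm7l3iXRGZVZlVmnf//65iHZWiHZmZmd4vKd3mUNFRWZmec7//9uImYZVZ4dmZWVqy4eJmCJERneJve//7bmImHVVVohmVWWMuZmahSRURWeb3d3supiIh1VmVWZUJHm6mZqoQkVVVEaKqZmHd3d3ZVVmZTIhFIqoiKqVImZmRFeJd2QjRDMyJFZmZBAAN4mXeJhkNGZkNXmYZmQiEAABNWVmUxEUipiYiIdVVmVDRoh2ZmZTEBI0Z2VVQiJIuoeJmHZlVVQiRnZVZmZUM0VniFREMjJZl1M2iGVERTISNWVFVUMyI1Znl0RDMyJFQgACRDIjRAACNVZUMhABNGZ5lkVEQxJDEAEREQABIgACRVVUIQEjVneKhVVUQhNUIjQyEAEQAAACVURDMjNFZ3eaZWZUMSVlVWZkM0VCABJFQzIiNFVmd3iZZ3ZDETVmZniZiZh2QomXQzMzNFVmZneHZ2QxATVmZ4mqupd2Zruph3ZmVURVVVZmVmQQAkVmaJmIh2ZleaqqqpiZh2VVREVVVUIAAkZ2d4d3ZWZmipqqqpmZmIh1RDQyMhAAA1d2Z3eHVWZmeIq7zMu6mHd2ZkMgAAAAJWd2Z3iHZnZmd4mrzMu7mHZ3d1QgAAABaIh2d4h3d3dmZ3eImYiZmYZnd2ZCAAAGq6h3iJh3d3h2ZmZmZmZ3iYd3d4h1IABb3KmZmZh3d4mXdmZmZmZmeImJmaqGQzbP7cu6mYd3d4mYhmZmZmVmZ4mqu7qGV77/3LuoiYdmZ3iYd2ZnZmVmZniqqql2av/8mIh3eHZmZmZlZ2ZmZmZmZmeIiIh3jOy5ZVVWZmZmZmQiRmZmZmZmZmZ3d4h4rMmXVURFZWZmVVISRg=="/>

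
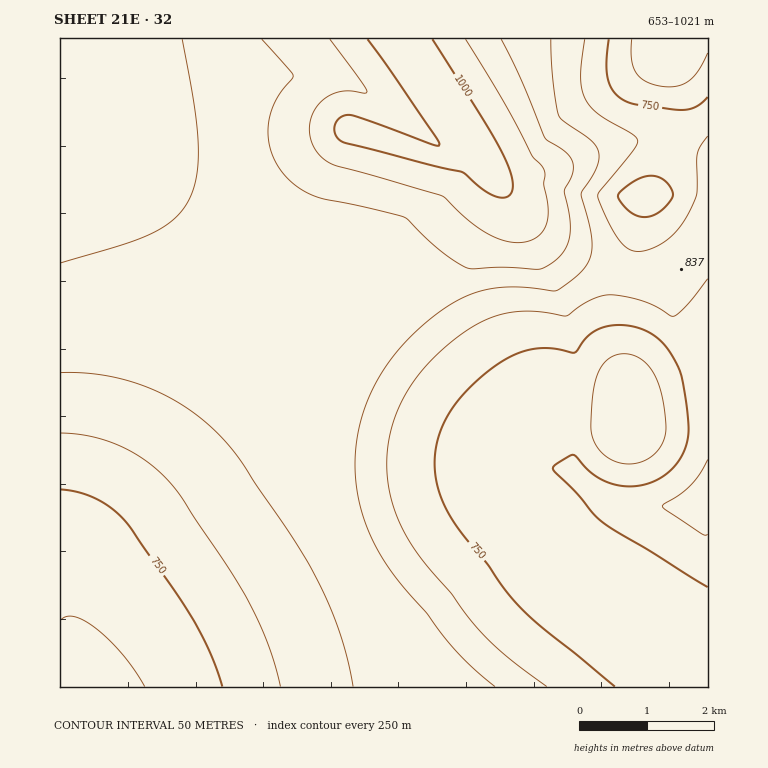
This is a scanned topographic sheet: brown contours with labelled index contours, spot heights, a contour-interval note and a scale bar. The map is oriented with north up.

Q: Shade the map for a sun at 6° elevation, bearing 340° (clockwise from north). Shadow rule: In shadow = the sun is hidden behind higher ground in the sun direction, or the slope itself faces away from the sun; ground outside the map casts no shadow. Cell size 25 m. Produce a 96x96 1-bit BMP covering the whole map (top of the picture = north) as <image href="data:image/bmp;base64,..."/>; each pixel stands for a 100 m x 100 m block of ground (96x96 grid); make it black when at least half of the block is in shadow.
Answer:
<image width="96" height="96" href="data:image/bmp;base64,Qk2+BAAAAAAAAD4AAAAoAAAAYAAAAGAAAAABAAEAAAAAAIAEAAATCwAAEwsAAAIAAAAAAAAA////AAAAAAAAAAAAAAAAAAAAAAAAAAAAAAAAAAAAAAAAAAAAAAAAAAAAAAAAAAAAAAAAAAAAAAAAAAAAAAAAAAAAAAAAAAAAAAAAAAAAAAAAAAAAAAAAAAAAAAAAAAAAAAAAAAAAAAAAAAAAAAAAAAAAAAAAAAAAAAAAAAAAAAAAAAAAAAAAAAAAAAAAAAAAAAAAAAAAAAAAAAAAAAAAAAAAAAAAAAAAAAAAAAAAAAAAAAAAAAAAAAAAAAAAAAAAAAAAAAAAAAAAAAAAAAAAAAAAAAAAAAAAAAAAAAAAAAAAAAAAAAAAAAAAAAAAAAAAAAAAAAAAAAAAAAAAAAAAAAAAAAAAAAAAAAAAAAAAAAAAAAAAAAAAAAAAAAAAAAAAAAAAAAAAAAAAAAAAAAAAAAAAAAAAAAAAAAAAAAAAAAAAAAAAAAAAAAAAAAAAAAAAAAAAAAAAAAAAAAAAAAAAAAAAAAAAAAAAAAAAAAAAAAAAAAAAAAAAAAAAAAAAAAAAAAAAAAAAAAAAAAAAAAAAAAAAAAAAAAAAAAAAAAAAAAAAAAAAAAAAAAAAAAAAAAAAAAAAAAAAAAAAAAAAAAAAAAAAAAAAAAAAAAAAAAAAAAAAAAAAAAAAAAAAAAAAAAAAAAAAAAAAAAAAAAAAAAAAAAAAAAAAAAAAAAAAAAAAAAAAAAAAAAAAAAAAAAAAAAAAAAAAAAAAAAAAAAAAAAAAAAABwAAAAAAAAAAAAAAD4AAAAAAAAAAAAAD34AAAAAAAAAHwAAf/8AAAAAAAAAP/AD//+AAAAAAAAAH//////AAAAAAAAAD//////AAAAAAAAAD//////gAAAAAAAAB//////gAAAAAAAAA//////AAAAAAAAAAf/////AAAAAAAAAAP////+BAAAAAAAAAH////ABAAAAAAAAAB////AAAAAAAAAAAA///+AAAAAAAAAAAAf//+AAAAAAAAAAAAH//8AAAAAAAAAAAAB//8AAAAAAAAAAAAA//4AAAAAAAAAAAAAH/wAAAAAAAAAAAAAAfgAAAAAAAAAAAAAAAAAAAAAAAAAAAAAAAAAAAAAAAAAAAAAAAAAAAAAAAAAAAAAAAAAAAAAAAAAAAAAAAAAAAAAAAAAAAcAAAA4AAAAAAAAAD/AAAH/AAAAAAAAA//gAAP/gAAAAAAAB//wAA//wAAAAAAAD//wAB//wAAAAAAAH/+AAAf/4AAAAAAAH/wAAAD/wAAAAAAAP+AAAAAfwAAAAAAAHwAAAAABAAAAAAAACAAAAAAAAAAAAAAAAAAAAAAAAAAAAAAAAAAAAAAAAAAAAAAAAAAAAAAAAAAAAAAAAAAAAAAAAAAAAAAAAAAAAAAAAAAAAAAAAAAAAAAAAAAAAAAAAAAAAAAAAAAAAAAAAAAAAAAAAAAAAAAAAAAAAAAAAAAAAAAAAAAAAAAAAAAAAAAAAAAAAAAAAAAAAAAAAAAAAAAAAAAAAAAAAAAAAAAAAAAAAAAAAAAAAAAAAAAAAAAAAAAAAAAAAAAAAAAAAAAAAAAAAA="/>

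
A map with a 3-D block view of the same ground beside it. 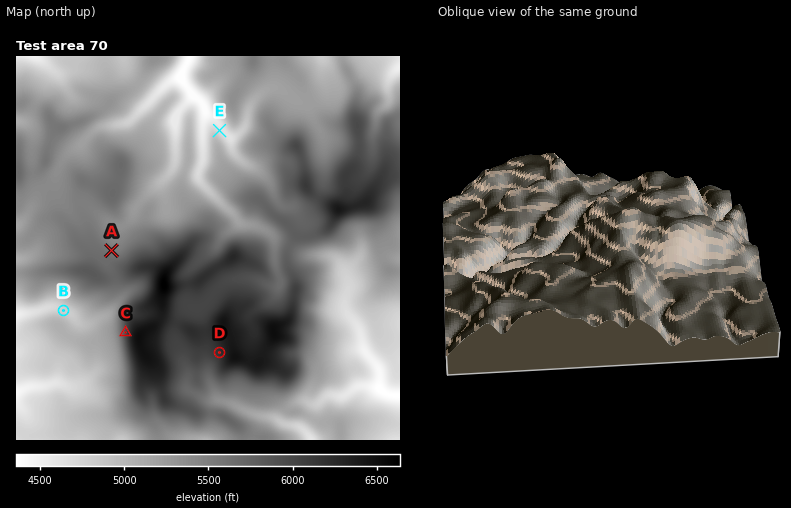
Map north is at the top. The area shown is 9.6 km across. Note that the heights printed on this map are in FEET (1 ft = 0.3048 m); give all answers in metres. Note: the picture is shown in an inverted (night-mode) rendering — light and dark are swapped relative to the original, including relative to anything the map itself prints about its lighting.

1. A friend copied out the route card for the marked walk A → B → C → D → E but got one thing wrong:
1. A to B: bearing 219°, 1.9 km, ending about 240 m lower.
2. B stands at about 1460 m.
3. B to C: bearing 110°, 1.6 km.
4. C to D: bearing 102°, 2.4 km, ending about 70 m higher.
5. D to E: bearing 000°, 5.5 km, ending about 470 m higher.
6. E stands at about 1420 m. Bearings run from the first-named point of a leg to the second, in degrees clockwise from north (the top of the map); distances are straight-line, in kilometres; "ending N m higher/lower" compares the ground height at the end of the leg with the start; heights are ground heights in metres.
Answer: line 5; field sense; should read lower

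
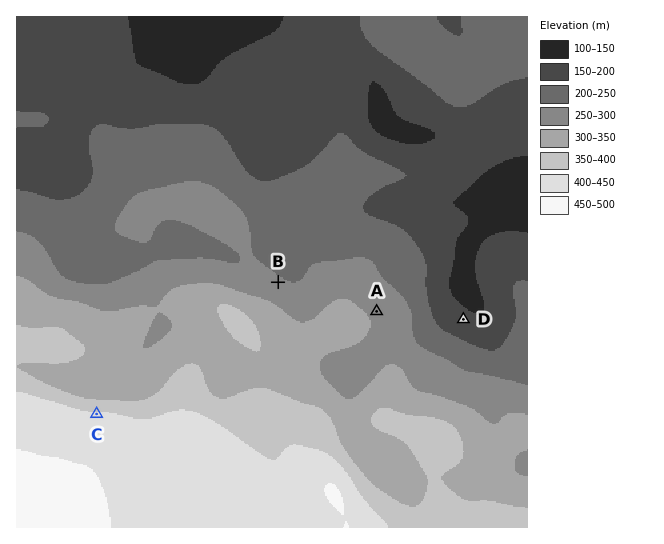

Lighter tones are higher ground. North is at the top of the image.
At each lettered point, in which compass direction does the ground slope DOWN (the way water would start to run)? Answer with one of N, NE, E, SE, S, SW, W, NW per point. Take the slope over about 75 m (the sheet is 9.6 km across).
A NE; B NE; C N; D NE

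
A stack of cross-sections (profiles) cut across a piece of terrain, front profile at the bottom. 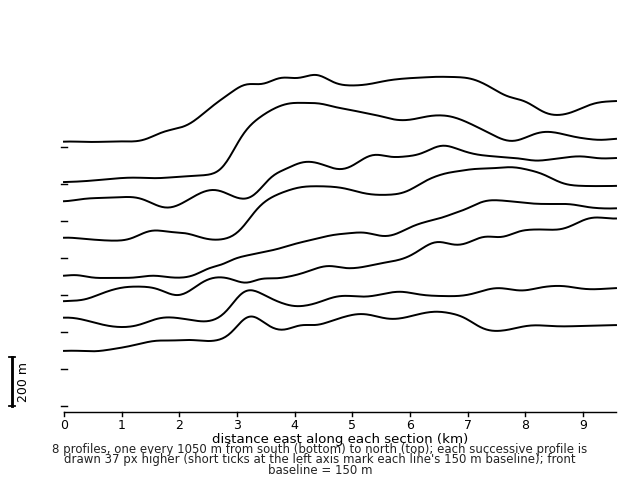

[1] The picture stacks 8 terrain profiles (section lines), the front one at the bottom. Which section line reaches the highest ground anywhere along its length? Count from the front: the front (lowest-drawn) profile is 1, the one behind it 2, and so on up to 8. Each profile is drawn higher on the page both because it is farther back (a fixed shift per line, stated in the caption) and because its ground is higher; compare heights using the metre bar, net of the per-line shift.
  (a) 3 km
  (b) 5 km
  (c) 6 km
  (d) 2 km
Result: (a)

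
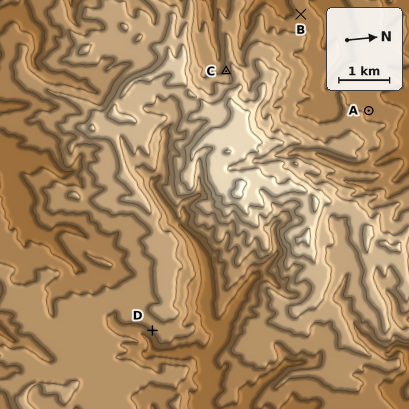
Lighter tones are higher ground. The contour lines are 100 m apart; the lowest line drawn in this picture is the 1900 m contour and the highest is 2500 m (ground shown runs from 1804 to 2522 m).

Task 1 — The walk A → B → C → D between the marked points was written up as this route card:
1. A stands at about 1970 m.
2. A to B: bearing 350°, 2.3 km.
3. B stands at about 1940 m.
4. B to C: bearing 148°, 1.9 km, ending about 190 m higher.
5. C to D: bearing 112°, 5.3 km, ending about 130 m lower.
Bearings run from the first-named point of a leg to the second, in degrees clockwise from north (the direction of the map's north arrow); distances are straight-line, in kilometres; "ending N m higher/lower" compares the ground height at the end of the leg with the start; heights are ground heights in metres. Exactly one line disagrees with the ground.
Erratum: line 2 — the bearing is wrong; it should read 240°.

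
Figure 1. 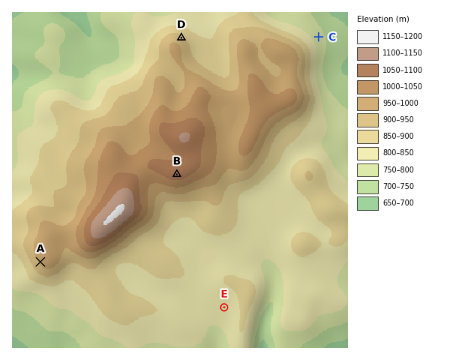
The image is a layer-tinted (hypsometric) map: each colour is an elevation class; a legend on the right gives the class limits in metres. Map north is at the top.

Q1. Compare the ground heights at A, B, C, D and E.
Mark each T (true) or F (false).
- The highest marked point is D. F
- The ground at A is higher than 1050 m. F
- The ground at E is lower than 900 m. T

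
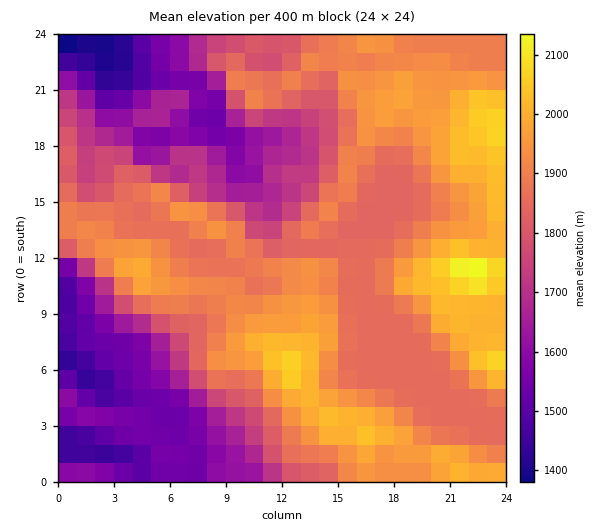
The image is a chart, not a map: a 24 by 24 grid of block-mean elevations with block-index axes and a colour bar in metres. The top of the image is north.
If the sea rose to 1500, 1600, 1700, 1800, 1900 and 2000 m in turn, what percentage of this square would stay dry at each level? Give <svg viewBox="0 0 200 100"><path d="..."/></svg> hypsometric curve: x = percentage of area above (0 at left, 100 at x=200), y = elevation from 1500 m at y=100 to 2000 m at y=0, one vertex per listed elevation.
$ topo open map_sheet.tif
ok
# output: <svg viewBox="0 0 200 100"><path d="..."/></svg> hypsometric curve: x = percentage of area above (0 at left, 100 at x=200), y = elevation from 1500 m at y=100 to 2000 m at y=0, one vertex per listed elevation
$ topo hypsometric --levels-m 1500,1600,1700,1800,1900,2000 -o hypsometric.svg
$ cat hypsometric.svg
<svg viewBox="0 0 200 100"><path d="M190 100l-24-20-18-20-18-20-59-20-50-20"/></svg>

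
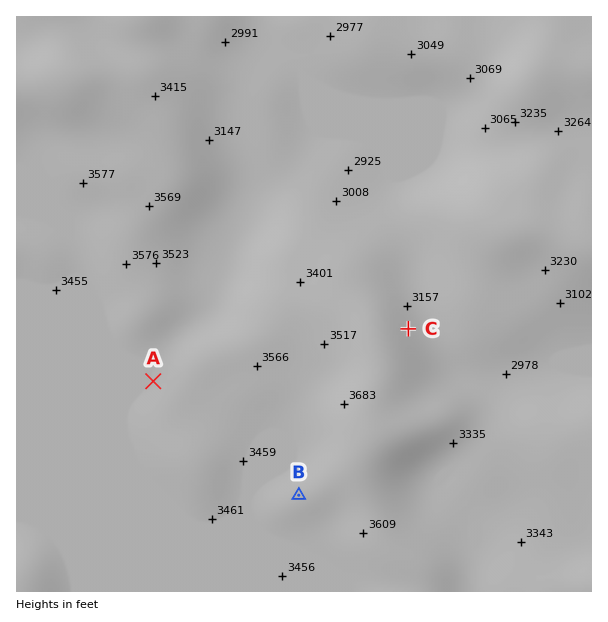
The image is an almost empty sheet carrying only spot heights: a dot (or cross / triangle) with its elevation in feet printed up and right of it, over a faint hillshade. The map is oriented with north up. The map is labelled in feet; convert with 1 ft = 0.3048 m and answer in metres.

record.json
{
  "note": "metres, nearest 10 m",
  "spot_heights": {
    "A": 1060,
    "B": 1090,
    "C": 1000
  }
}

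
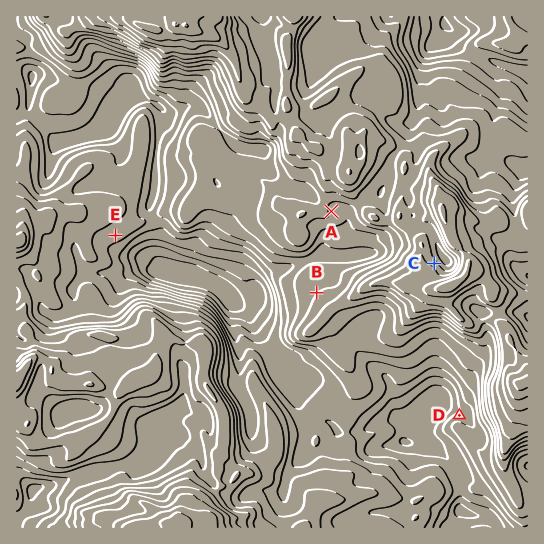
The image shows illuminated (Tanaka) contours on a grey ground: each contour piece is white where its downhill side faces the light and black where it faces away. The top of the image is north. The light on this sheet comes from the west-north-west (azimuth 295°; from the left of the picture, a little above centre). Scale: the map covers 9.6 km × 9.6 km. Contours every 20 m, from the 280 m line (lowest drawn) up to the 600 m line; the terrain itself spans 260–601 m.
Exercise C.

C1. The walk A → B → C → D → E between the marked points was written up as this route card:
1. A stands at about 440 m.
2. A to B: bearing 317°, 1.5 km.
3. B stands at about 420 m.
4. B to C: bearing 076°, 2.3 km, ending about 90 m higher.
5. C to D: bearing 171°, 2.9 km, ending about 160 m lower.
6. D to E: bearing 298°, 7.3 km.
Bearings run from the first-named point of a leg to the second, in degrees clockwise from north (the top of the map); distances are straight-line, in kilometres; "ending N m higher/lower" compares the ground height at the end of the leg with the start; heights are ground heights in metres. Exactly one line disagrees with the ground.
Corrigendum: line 2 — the bearing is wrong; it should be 190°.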